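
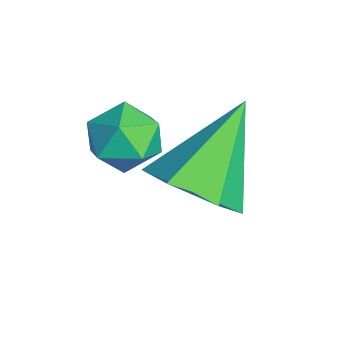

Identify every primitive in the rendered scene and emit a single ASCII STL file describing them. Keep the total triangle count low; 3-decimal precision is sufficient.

solid 
facet normal 0.514 -0.572 -0.639
outer loop
vertex -2.514 0.752 -2.648
vertex -2.889 1.297 -3.437
vertex -2.009 1.584 -2.986
endloop
endfacet
facet normal 0.457 0.083 0.886
outer loop
vertex -2.514 0.752 -2.648
vertex -2.009 1.584 -2.986
vertex -4.011 2.543 -2.043
endloop
endfacet
facet normal 0.514 -0.571 -0.640
outer loop
vertex -2.009 1.584 -2.986
vertex -2.889 1.297 -3.437
vertex -2.385 2.129 -3.775
endloop
endfacet
facet normal 0.524 0.797 0.301
outer loop
vertex -2.009 1.584 -2.986
vertex -2.385 2.129 -3.775
vertex -4.011 2.543 -2.043
endloop
endfacet
facet normal 0.514 -0.571 -0.640
outer loop
vertex -2.385 2.129 -3.775
vertex -2.889 1.297 -3.437
vertex -3.265 1.842 -4.226
endloop
endfacet
facet normal -0.128 0.931 -0.343
outer loop
vertex -2.385 2.129 -3.775
vertex -3.265 1.842 -4.226
vertex -4.011 2.543 -2.043
endloop
endfacet
facet normal 0.514 -0.572 -0.640
outer loop
vertex -3.265 1.842 -4.226
vertex -2.889 1.297 -3.437
vertex -3.77 1.01 -3.888
endloop
endfacet
facet normal -0.846 0.350 -0.402
outer loop
vertex -3.265 1.842 -4.226
vertex -3.77 1.01 -3.888
vertex -4.011 2.543 -2.043
endloop
endfacet
facet normal 0.514 -0.572 -0.640
outer loop
vertex -3.77 1.01 -3.888
vertex -2.889 1.297 -3.437
vertex -3.394 0.465 -3.099
endloop
endfacet
facet normal -0.913 -0.364 0.183
outer loop
vertex -3.77 1.01 -3.888
vertex -3.394 0.465 -3.099
vertex -4.011 2.543 -2.043
endloop
endfacet
facet normal 0.514 -0.572 -0.639
outer loop
vertex -3.394 0.465 -3.099
vertex -2.889 1.297 -3.437
vertex -2.514 0.752 -2.648
endloop
endfacet
facet normal -0.261 -0.498 0.827
outer loop
vertex -3.394 0.465 -3.099
vertex -2.514 0.752 -2.648
vertex -4.011 2.543 -2.043
endloop
endfacet
facet normal -0.862 0.299 -0.410
outer loop
vertex -3.662 0.299 -2.627
vertex -4.065 -0.034 -2.023
vertex -3.825 0.727 -1.972
endloop
endfacet
facet normal -0.333 0.749 -0.572
outer loop
vertex -3.662 0.299 -2.627
vertex -3.825 0.727 -1.972
vertex -3.106 0.782 -2.318
endloop
endfacet
facet normal 0.176 0.379 -0.909
outer loop
vertex -3.662 0.299 -2.627
vertex -3.106 0.782 -2.318
vertex -2.902 0.056 -2.581
endloop
endfacet
facet normal -0.038 -0.300 -0.953
outer loop
vertex -3.662 0.299 -2.627
vertex -2.902 0.056 -2.581
vertex -3.494 -0.448 -2.399
endloop
endfacet
facet normal -0.679 -0.350 -0.646
outer loop
vertex -3.662 0.299 -2.627
vertex -3.494 -0.448 -2.399
vertex -4.065 -0.034 -2.023
endloop
endfacet
facet normal -0.058 0.998 0.038
outer loop
vertex -3.106 0.782 -2.318
vertex -3.825 0.727 -1.972
vertex -3.166 0.748 -1.521
endloop
endfacet
facet normal -0.915 0.268 0.302
outer loop
vertex -3.825 0.727 -1.972
vertex -4.065 -0.034 -2.023
vertex -3.758 0.244 -1.339
endloop
endfacet
facet normal -0.619 -0.781 -0.080
outer loop
vertex -4.065 -0.034 -2.023
vertex -3.494 -0.448 -2.399
vertex -3.554 -0.482 -1.602
endloop
endfacet
facet normal 0.418 -0.700 -0.579
outer loop
vertex -3.494 -0.448 -2.399
vertex -2.902 0.056 -2.581
vertex -2.835 -0.427 -1.948
endloop
endfacet
facet normal 0.766 0.398 -0.505
outer loop
vertex -2.902 0.056 -2.581
vertex -3.106 0.782 -2.318
vertex -2.595 0.334 -1.897
endloop
endfacet
facet normal 0.038 0.300 0.953
outer loop
vertex -2.998 0.001 -1.293
vertex -3.166 0.748 -1.521
vertex -3.758 0.244 -1.339
endloop
endfacet
facet normal -0.176 -0.379 0.909
outer loop
vertex -2.998 0.001 -1.293
vertex -3.758 0.244 -1.339
vertex -3.554 -0.482 -1.602
endloop
endfacet
facet normal 0.333 -0.749 0.572
outer loop
vertex -2.998 0.001 -1.293
vertex -3.554 -0.482 -1.602
vertex -2.835 -0.427 -1.948
endloop
endfacet
facet normal 0.862 -0.299 0.410
outer loop
vertex -2.998 0.001 -1.293
vertex -2.835 -0.427 -1.948
vertex -2.595 0.334 -1.897
endloop
endfacet
facet normal 0.679 0.350 0.646
outer loop
vertex -2.998 0.001 -1.293
vertex -2.595 0.334 -1.897
vertex -3.166 0.748 -1.521
endloop
endfacet
facet normal -0.418 0.700 0.579
outer loop
vertex -3.758 0.244 -1.339
vertex -3.166 0.748 -1.521
vertex -3.825 0.727 -1.972
endloop
endfacet
facet normal -0.766 -0.398 0.505
outer loop
vertex -3.554 -0.482 -1.602
vertex -3.758 0.244 -1.339
vertex -4.065 -0.034 -2.023
endloop
endfacet
facet normal 0.058 -0.998 -0.038
outer loop
vertex -2.835 -0.427 -1.948
vertex -3.554 -0.482 -1.602
vertex -3.494 -0.448 -2.399
endloop
endfacet
facet normal 0.915 -0.268 -0.302
outer loop
vertex -2.595 0.334 -1.897
vertex -2.835 -0.427 -1.948
vertex -2.902 0.056 -2.581
endloop
endfacet
facet normal 0.619 0.781 0.080
outer loop
vertex -3.166 0.748 -1.521
vertex -2.595 0.334 -1.897
vertex -3.106 0.782 -2.318
endloop
endfacet

endsolid


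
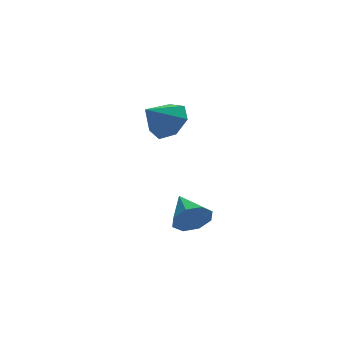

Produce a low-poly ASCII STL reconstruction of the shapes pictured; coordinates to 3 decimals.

solid 
facet normal 0.100 -0.922 -0.375
outer loop
vertex -0.826 -2.704 -4.304
vertex -1.213 -3.062 -3.526
vertex -1.541 -2.761 -4.354
endloop
endfacet
facet normal -0.014 0.751 -0.660
outer loop
vertex -0.826 -2.704 -4.304
vertex -1.541 -2.761 -4.354
vertex -1.387 -1.458 -2.874
endloop
endfacet
facet normal 0.099 -0.922 -0.374
outer loop
vertex -1.541 -2.761 -4.354
vertex -1.213 -3.062 -3.526
vertex -2.065 -2.994 -3.919
endloop
endfacet
facet normal -0.651 0.602 -0.462
outer loop
vertex -1.541 -2.761 -4.354
vertex -2.065 -2.994 -3.919
vertex -1.387 -1.458 -2.874
endloop
endfacet
facet normal 0.099 -0.922 -0.374
outer loop
vertex -2.065 -2.994 -3.919
vertex -1.213 -3.062 -3.526
vertex -2.089 -3.267 -3.253
endloop
endfacet
facet normal -0.934 0.340 0.106
outer loop
vertex -2.065 -2.994 -3.919
vertex -2.089 -3.267 -3.253
vertex -1.387 -1.458 -2.874
endloop
endfacet
facet normal 0.099 -0.922 -0.375
outer loop
vertex -2.089 -3.267 -3.253
vertex -1.213 -3.062 -3.526
vertex -1.601 -3.42 -2.748
endloop
endfacet
facet normal -0.695 0.121 0.709
outer loop
vertex -2.089 -3.267 -3.253
vertex -1.601 -3.42 -2.748
vertex -1.387 -1.458 -2.874
endloop
endfacet
facet normal 0.100 -0.922 -0.375
outer loop
vertex -1.601 -3.42 -2.748
vertex -1.213 -3.062 -3.526
vertex -0.885 -3.363 -2.698
endloop
endfacet
facet normal -0.075 0.072 0.995
outer loop
vertex -1.601 -3.42 -2.748
vertex -0.885 -3.363 -2.698
vertex -1.387 -1.458 -2.874
endloop
endfacet
facet normal 0.099 -0.922 -0.374
outer loop
vertex -0.885 -3.363 -2.698
vertex -1.213 -3.062 -3.526
vertex -0.362 -3.13 -3.133
endloop
endfacet
facet normal 0.563 0.222 0.796
outer loop
vertex -0.885 -3.363 -2.698
vertex -0.362 -3.13 -3.133
vertex -1.387 -1.458 -2.874
endloop
endfacet
facet normal 0.099 -0.922 -0.375
outer loop
vertex -0.362 -3.13 -3.133
vertex -1.213 -3.062 -3.526
vertex -0.337 -2.857 -3.798
endloop
endfacet
facet normal 0.845 0.483 0.230
outer loop
vertex -0.362 -3.13 -3.133
vertex -0.337 -2.857 -3.798
vertex -1.387 -1.458 -2.874
endloop
endfacet
facet normal 0.099 -0.922 -0.375
outer loop
vertex -0.337 -2.857 -3.798
vertex -1.213 -3.062 -3.526
vertex -0.826 -2.704 -4.304
endloop
endfacet
facet normal 0.606 0.702 -0.374
outer loop
vertex -0.337 -2.857 -3.798
vertex -0.826 -2.704 -4.304
vertex -1.387 -1.458 -2.874
endloop
endfacet
facet normal 0.721 0.286 -0.631
outer loop
vertex -1.286 -2.482 2.105
vertex -1.908 -1.702 1.747
vertex -1.215 -1.68 2.549
endloop
endfacet
facet normal 0.202 -0.488 0.849
outer loop
vertex -1.286 -2.482 2.105
vertex -1.215 -1.68 2.549
vertex -3.012 -2.138 2.713
endloop
endfacet
facet normal 0.721 0.285 -0.631
outer loop
vertex -1.215 -1.68 2.549
vertex -1.908 -1.702 1.747
vertex -1.666 -0.894 2.389
endloop
endfacet
facet normal 0.034 0.218 0.975
outer loop
vertex -1.215 -1.68 2.549
vertex -1.666 -0.894 2.389
vertex -3.012 -2.138 2.713
endloop
endfacet
facet normal 0.721 0.285 -0.631
outer loop
vertex -1.666 -0.894 2.389
vertex -1.908 -1.702 1.747
vertex -2.299 -0.716 1.746
endloop
endfacet
facet normal -0.447 0.645 0.619
outer loop
vertex -1.666 -0.894 2.389
vertex -2.299 -0.716 1.746
vertex -3.012 -2.138 2.713
endloop
endfacet
facet normal 0.721 0.285 -0.632
outer loop
vertex -2.299 -0.716 1.746
vertex -1.908 -1.702 1.747
vertex -2.638 -1.281 1.104
endloop
endfacet
facet normal -0.880 0.473 0.048
outer loop
vertex -2.299 -0.716 1.746
vertex -2.638 -1.281 1.104
vertex -3.012 -2.138 2.713
endloop
endfacet
facet normal 0.721 0.286 -0.631
outer loop
vertex -2.638 -1.281 1.104
vertex -1.908 -1.702 1.747
vertex -2.427 -2.162 0.946
endloop
endfacet
facet normal -0.936 -0.169 -0.308
outer loop
vertex -2.638 -1.281 1.104
vertex -2.427 -2.162 0.946
vertex -3.012 -2.138 2.713
endloop
endfacet
facet normal 0.721 0.285 -0.631
outer loop
vertex -2.427 -2.162 0.946
vertex -1.908 -1.702 1.747
vertex -1.826 -2.697 1.391
endloop
endfacet
facet normal -0.576 -0.797 -0.180
outer loop
vertex -2.427 -2.162 0.946
vertex -1.826 -2.697 1.391
vertex -3.012 -2.138 2.713
endloop
endfacet
facet normal 0.721 0.285 -0.631
outer loop
vertex -1.826 -2.697 1.391
vertex -1.908 -1.702 1.747
vertex -1.286 -2.482 2.105
endloop
endfacet
facet normal -0.069 -0.940 0.335
outer loop
vertex -1.826 -2.697 1.391
vertex -1.286 -2.482 2.105
vertex -3.012 -2.138 2.713
endloop
endfacet

endsolid


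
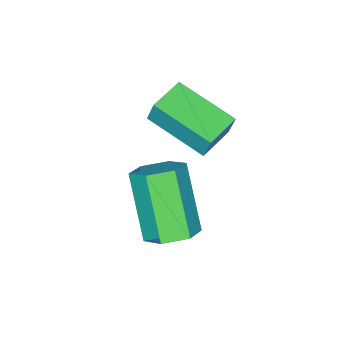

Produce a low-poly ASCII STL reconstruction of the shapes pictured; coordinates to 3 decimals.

solid 
facet normal 0.301 0.508 -0.807
outer loop
vertex 3.212 3.1 1.588
vertex 2.634 3.541 1.65
vertex 3.258 3.709 1.989
endloop
endfacet
facet normal 0.951 -0.217 0.220
outer loop
vertex 3.212 3.1 1.588
vertex 3.258 3.709 1.989
vertex 2.605 2.078 3.209
endloop
endfacet
facet normal 0.951 -0.217 0.220
outer loop
vertex 2.605 2.078 3.209
vertex 3.258 3.709 1.989
vertex 2.651 2.687 3.61
endloop
endfacet
facet normal -0.302 -0.508 0.806
outer loop
vertex 2.605 2.078 3.209
vertex 2.651 2.687 3.61
vertex 2.026 2.519 3.27
endloop
endfacet
facet normal 0.302 0.508 -0.807
outer loop
vertex 3.258 3.709 1.989
vertex 2.634 3.541 1.65
vertex 2.679 4.15 2.05
endloop
endfacet
facet normal 0.529 0.614 0.585
outer loop
vertex 3.258 3.709 1.989
vertex 2.679 4.15 2.05
vertex 2.651 2.687 3.61
endloop
endfacet
facet normal 0.529 0.614 0.586
outer loop
vertex 2.651 2.687 3.61
vertex 2.679 4.15 2.05
vertex 2.072 3.127 3.671
endloop
endfacet
facet normal -0.302 -0.509 0.806
outer loop
vertex 2.651 2.687 3.61
vertex 2.072 3.127 3.671
vertex 2.026 2.519 3.27
endloop
endfacet
facet normal 0.302 0.508 -0.807
outer loop
vertex 2.679 4.15 2.05
vertex 2.634 3.541 1.65
vertex 2.055 3.982 1.711
endloop
endfacet
facet normal -0.422 0.830 0.366
outer loop
vertex 2.679 4.15 2.05
vertex 2.055 3.982 1.711
vertex 2.072 3.127 3.671
endloop
endfacet
facet normal -0.421 0.830 0.366
outer loop
vertex 2.072 3.127 3.671
vertex 2.055 3.982 1.711
vertex 1.448 2.96 3.332
endloop
endfacet
facet normal -0.302 -0.509 0.806
outer loop
vertex 2.072 3.127 3.671
vertex 1.448 2.96 3.332
vertex 2.026 2.519 3.27
endloop
endfacet
facet normal 0.302 0.508 -0.806
outer loop
vertex 2.055 3.982 1.711
vertex 2.634 3.541 1.65
vertex 2.009 3.373 1.31
endloop
endfacet
facet normal -0.951 0.217 -0.220
outer loop
vertex 2.055 3.982 1.711
vertex 2.009 3.373 1.31
vertex 1.448 2.96 3.332
endloop
endfacet
facet normal -0.951 0.217 -0.220
outer loop
vertex 1.448 2.96 3.332
vertex 2.009 3.373 1.31
vertex 1.402 2.351 2.931
endloop
endfacet
facet normal -0.301 -0.508 0.807
outer loop
vertex 1.448 2.96 3.332
vertex 1.402 2.351 2.931
vertex 2.026 2.519 3.27
endloop
endfacet
facet normal 0.302 0.509 -0.806
outer loop
vertex 2.009 3.373 1.31
vertex 2.634 3.541 1.65
vertex 2.588 2.933 1.249
endloop
endfacet
facet normal -0.529 -0.615 -0.585
outer loop
vertex 2.009 3.373 1.31
vertex 2.588 2.933 1.249
vertex 1.402 2.351 2.931
endloop
endfacet
facet normal -0.529 -0.614 -0.586
outer loop
vertex 1.402 2.351 2.931
vertex 2.588 2.933 1.249
vertex 1.981 1.91 2.87
endloop
endfacet
facet normal -0.302 -0.508 0.807
outer loop
vertex 1.402 2.351 2.931
vertex 1.981 1.91 2.87
vertex 2.026 2.519 3.27
endloop
endfacet
facet normal 0.302 0.509 -0.806
outer loop
vertex 2.588 2.933 1.249
vertex 2.634 3.541 1.65
vertex 3.212 3.1 1.588
endloop
endfacet
facet normal 0.421 -0.830 -0.366
outer loop
vertex 2.588 2.933 1.249
vertex 3.212 3.1 1.588
vertex 1.981 1.91 2.87
endloop
endfacet
facet normal 0.422 -0.830 -0.365
outer loop
vertex 1.981 1.91 2.87
vertex 3.212 3.1 1.588
vertex 2.605 2.078 3.209
endloop
endfacet
facet normal -0.302 -0.508 0.807
outer loop
vertex 1.981 1.91 2.87
vertex 2.605 2.078 3.209
vertex 2.026 2.519 3.27
endloop
endfacet
facet normal -0.994 -0.087 0.070
outer loop
vertex -0.753 0.811 3.575
vertex -0.948 2.569 3.001
vertex -0.785 0.553 2.798
endloop
endfacet
facet normal 0.105 -0.945 0.309
outer loop
vertex 0.328 0.651 2.719
vertex -0.753 0.811 3.575
vertex -0.785 0.553 2.798
endloop
endfacet
facet normal -0.994 -0.087 0.070
outer loop
vertex -0.785 0.553 2.798
vertex -0.948 2.569 3.001
vertex -0.98 2.311 2.223
endloop
endfacet
facet normal -0.040 -0.315 -0.948
outer loop
vertex -0.98 2.311 2.223
vertex 0.328 0.651 2.719
vertex -0.785 0.553 2.798
endloop
endfacet
facet normal 0.040 0.314 0.949
outer loop
vertex -0.753 0.811 3.575
vertex 0.165 2.667 2.922
vertex -0.948 2.569 3.001
endloop
endfacet
facet normal 0.105 -0.945 0.309
outer loop
vertex 0.36 0.909 3.497
vertex -0.753 0.811 3.575
vertex 0.328 0.651 2.719
endloop
endfacet
facet normal 0.039 0.315 0.948
outer loop
vertex 0.36 0.909 3.497
vertex 0.165 2.667 2.922
vertex -0.753 0.811 3.575
endloop
endfacet
facet normal -0.105 0.945 -0.309
outer loop
vertex -0.948 2.569 3.001
vertex 0.165 2.667 2.922
vertex -0.98 2.311 2.223
endloop
endfacet
facet normal -0.039 -0.314 -0.949
outer loop
vertex 0.133 2.409 2.145
vertex 0.328 0.651 2.719
vertex -0.98 2.311 2.223
endloop
endfacet
facet normal -0.105 0.945 -0.309
outer loop
vertex -0.98 2.311 2.223
vertex 0.165 2.667 2.922
vertex 0.133 2.409 2.145
endloop
endfacet
facet normal 0.994 0.087 -0.070
outer loop
vertex 0.133 2.409 2.145
vertex 0.36 0.909 3.497
vertex 0.328 0.651 2.719
endloop
endfacet
facet normal 0.994 0.087 -0.070
outer loop
vertex 0.165 2.667 2.922
vertex 0.36 0.909 3.497
vertex 0.133 2.409 2.145
endloop
endfacet

endsolid


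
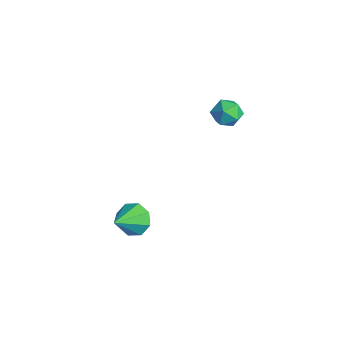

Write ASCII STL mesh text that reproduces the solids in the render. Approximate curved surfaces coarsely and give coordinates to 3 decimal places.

solid 
facet normal -0.888 0.126 0.443
outer loop
vertex -3.279 3.527 -0.577
vertex -3.526 2.8 -0.865
vertex -3.155 2.848 -0.135
endloop
endfacet
facet normal -0.372 0.458 0.808
outer loop
vertex -3.279 3.527 -0.577
vertex -3.155 2.848 -0.135
vertex -2.566 3.416 -0.186
endloop
endfacet
facet normal -0.059 0.927 0.370
outer loop
vertex -3.279 3.527 -0.577
vertex -2.566 3.416 -0.186
vertex -2.573 3.72 -0.948
endloop
endfacet
facet normal -0.381 0.886 -0.264
outer loop
vertex -3.279 3.527 -0.577
vertex -2.573 3.72 -0.948
vertex -3.167 3.34 -1.367
endloop
endfacet
facet normal -0.894 0.391 -0.219
outer loop
vertex -3.279 3.527 -0.577
vertex -3.167 3.34 -1.367
vertex -3.526 2.8 -0.865
endloop
endfacet
facet normal 0.115 -0.031 0.993
outer loop
vertex -2.566 3.416 -0.186
vertex -3.155 2.848 -0.135
vertex -2.373 2.62 -0.233
endloop
endfacet
facet normal -0.720 -0.565 0.403
outer loop
vertex -3.155 2.848 -0.135
vertex -3.526 2.8 -0.865
vertex -2.967 2.24 -0.652
endloop
endfacet
facet normal -0.730 -0.137 -0.670
outer loop
vertex -3.526 2.8 -0.865
vertex -3.167 3.34 -1.367
vertex -2.974 2.544 -1.414
endloop
endfacet
facet normal 0.100 0.662 -0.743
outer loop
vertex -3.167 3.34 -1.367
vertex -2.573 3.72 -0.948
vertex -2.385 3.112 -1.465
endloop
endfacet
facet normal 0.622 0.729 0.285
outer loop
vertex -2.573 3.72 -0.948
vertex -2.566 3.416 -0.186
vertex -2.014 3.16 -0.735
endloop
endfacet
facet normal 0.381 -0.886 0.264
outer loop
vertex -2.261 2.433 -1.023
vertex -2.373 2.62 -0.233
vertex -2.967 2.24 -0.652
endloop
endfacet
facet normal 0.059 -0.927 -0.370
outer loop
vertex -2.261 2.433 -1.023
vertex -2.967 2.24 -0.652
vertex -2.974 2.544 -1.414
endloop
endfacet
facet normal 0.372 -0.458 -0.808
outer loop
vertex -2.261 2.433 -1.023
vertex -2.974 2.544 -1.414
vertex -2.385 3.112 -1.465
endloop
endfacet
facet normal 0.888 -0.126 -0.443
outer loop
vertex -2.261 2.433 -1.023
vertex -2.385 3.112 -1.465
vertex -2.014 3.16 -0.735
endloop
endfacet
facet normal 0.894 -0.391 0.219
outer loop
vertex -2.261 2.433 -1.023
vertex -2.014 3.16 -0.735
vertex -2.373 2.62 -0.233
endloop
endfacet
facet normal -0.100 -0.662 0.743
outer loop
vertex -2.967 2.24 -0.652
vertex -2.373 2.62 -0.233
vertex -3.155 2.848 -0.135
endloop
endfacet
facet normal -0.622 -0.729 -0.285
outer loop
vertex -2.974 2.544 -1.414
vertex -2.967 2.24 -0.652
vertex -3.526 2.8 -0.865
endloop
endfacet
facet normal -0.115 0.031 -0.993
outer loop
vertex -2.385 3.112 -1.465
vertex -2.974 2.544 -1.414
vertex -3.167 3.34 -1.367
endloop
endfacet
facet normal 0.720 0.565 -0.403
outer loop
vertex -2.014 3.16 -0.735
vertex -2.385 3.112 -1.465
vertex -2.573 3.72 -0.948
endloop
endfacet
facet normal 0.730 0.137 0.670
outer loop
vertex -2.373 2.62 -0.233
vertex -2.014 3.16 -0.735
vertex -2.566 3.416 -0.186
endloop
endfacet
facet normal -0.444 0.705 -0.553
outer loop
vertex -0.178 -2.813 -5.103
vertex -0.479 -2.435 -4.379
vertex 0.243 -2.357 -4.859
endloop
endfacet
facet normal 0.766 -0.475 -0.433
outer loop
vertex -0.178 -2.813 -5.103
vertex 0.243 -2.357 -4.859
vertex 0.259 -3.605 -3.461
endloop
endfacet
facet normal -0.444 0.704 -0.554
outer loop
vertex 0.243 -2.357 -4.859
vertex -0.479 -2.435 -4.379
vertex 0.24 -1.947 -4.335
endloop
endfacet
facet normal 1.000 0.010 -0.002
outer loop
vertex 0.243 -2.357 -4.859
vertex 0.24 -1.947 -4.335
vertex 0.259 -3.605 -3.461
endloop
endfacet
facet normal -0.445 0.705 -0.552
outer loop
vertex 0.24 -1.947 -4.335
vertex -0.479 -2.435 -4.379
vertex -0.183 -1.823 -3.836
endloop
endfacet
facet normal 0.762 0.309 0.569
outer loop
vertex 0.24 -1.947 -4.335
vertex -0.183 -1.823 -3.836
vertex 0.259 -3.605 -3.461
endloop
endfacet
facet normal -0.444 0.705 -0.553
outer loop
vertex -0.183 -1.823 -3.836
vertex -0.479 -2.435 -4.379
vertex -0.78 -2.057 -3.655
endloop
endfacet
facet normal 0.191 0.247 0.950
outer loop
vertex -0.183 -1.823 -3.836
vertex -0.78 -2.057 -3.655
vertex 0.259 -3.605 -3.461
endloop
endfacet
facet normal -0.444 0.705 -0.553
outer loop
vertex -0.78 -2.057 -3.655
vertex -0.479 -2.435 -4.379
vertex -1.2 -2.513 -3.899
endloop
endfacet
facet normal -0.379 -0.140 0.915
outer loop
vertex -0.78 -2.057 -3.655
vertex -1.2 -2.513 -3.899
vertex 0.259 -3.605 -3.461
endloop
endfacet
facet normal -0.444 0.705 -0.553
outer loop
vertex -1.2 -2.513 -3.899
vertex -0.479 -2.435 -4.379
vertex -1.198 -2.923 -4.423
endloop
endfacet
facet normal -0.613 -0.624 0.486
outer loop
vertex -1.2 -2.513 -3.899
vertex -1.198 -2.923 -4.423
vertex 0.259 -3.605 -3.461
endloop
endfacet
facet normal -0.445 0.705 -0.553
outer loop
vertex -1.198 -2.923 -4.423
vertex -0.479 -2.435 -4.379
vertex -0.774 -3.047 -4.922
endloop
endfacet
facet normal -0.374 -0.923 -0.088
outer loop
vertex -1.198 -2.923 -4.423
vertex -0.774 -3.047 -4.922
vertex 0.259 -3.605 -3.461
endloop
endfacet
facet normal -0.445 0.705 -0.553
outer loop
vertex -0.774 -3.047 -4.922
vertex -0.479 -2.435 -4.379
vertex -0.178 -2.813 -5.103
endloop
endfacet
facet normal 0.196 -0.862 -0.468
outer loop
vertex -0.774 -3.047 -4.922
vertex -0.178 -2.813 -5.103
vertex 0.259 -3.605 -3.461
endloop
endfacet

endsolid


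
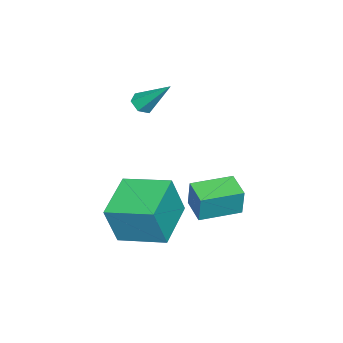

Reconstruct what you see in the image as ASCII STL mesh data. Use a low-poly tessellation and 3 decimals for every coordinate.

solid 
facet normal -0.968 -0.092 0.235
outer loop
vertex 1.217 -1.478 -2.886
vertex 1.122 0.539 -2.483
vertex 0.748 -1.14 -4.686
endloop
endfacet
facet normal 0.046 -0.980 -0.196
outer loop
vertex 2.858 -0.939 -5.197
vertex 1.217 -1.478 -2.886
vertex 0.748 -1.14 -4.686
endloop
endfacet
facet normal -0.968 -0.092 0.234
outer loop
vertex 0.748 -1.14 -4.686
vertex 1.122 0.539 -2.483
vertex 0.654 0.877 -4.282
endloop
endfacet
facet normal -0.248 0.179 -0.952
outer loop
vertex 0.654 0.877 -4.282
vertex 2.858 -0.939 -5.197
vertex 0.748 -1.14 -4.686
endloop
endfacet
facet normal 0.248 -0.179 0.952
outer loop
vertex 1.217 -1.478 -2.886
vertex 3.232 0.74 -2.994
vertex 1.122 0.539 -2.483
endloop
endfacet
facet normal 0.046 -0.980 -0.196
outer loop
vertex 3.326 -1.277 -3.398
vertex 1.217 -1.478 -2.886
vertex 2.858 -0.939 -5.197
endloop
endfacet
facet normal 0.248 -0.179 0.952
outer loop
vertex 3.326 -1.277 -3.398
vertex 3.232 0.74 -2.994
vertex 1.217 -1.478 -2.886
endloop
endfacet
facet normal -0.046 0.980 0.196
outer loop
vertex 1.122 0.539 -2.483
vertex 3.232 0.74 -2.994
vertex 0.654 0.877 -4.282
endloop
endfacet
facet normal -0.248 0.179 -0.952
outer loop
vertex 2.763 1.078 -4.794
vertex 2.858 -0.939 -5.197
vertex 0.654 0.877 -4.282
endloop
endfacet
facet normal -0.046 0.980 0.196
outer loop
vertex 0.654 0.877 -4.282
vertex 3.232 0.74 -2.994
vertex 2.763 1.078 -4.794
endloop
endfacet
facet normal 0.968 0.092 -0.234
outer loop
vertex 2.763 1.078 -4.794
vertex 3.326 -1.277 -3.398
vertex 2.858 -0.939 -5.197
endloop
endfacet
facet normal 0.968 0.092 -0.235
outer loop
vertex 3.232 0.74 -2.994
vertex 3.326 -1.277 -3.398
vertex 2.763 1.078 -4.794
endloop
endfacet
facet normal -0.060 -0.685 -0.726
outer loop
vertex -2.014 -2.337 -1.129
vertex -2.567 -2.409 -1.015
vertex -2.403 -2.019 -1.397
endloop
endfacet
facet normal 0.720 0.625 -0.303
outer loop
vertex -2.014 -2.337 -1.129
vertex -2.403 -2.019 -1.397
vertex -2.453 -1.111 0.355
endloop
endfacet
facet normal -0.060 -0.685 -0.726
outer loop
vertex -2.403 -2.019 -1.397
vertex -2.567 -2.409 -1.015
vertex -2.957 -2.091 -1.283
endloop
endfacet
facet normal -0.206 0.866 -0.455
outer loop
vertex -2.403 -2.019 -1.397
vertex -2.957 -2.091 -1.283
vertex -2.453 -1.111 0.355
endloop
endfacet
facet normal -0.061 -0.686 -0.725
outer loop
vertex -2.957 -2.091 -1.283
vertex -2.567 -2.409 -1.015
vertex -3.121 -2.48 -0.901
endloop
endfacet
facet normal -0.909 0.415 0.032
outer loop
vertex -2.957 -2.091 -1.283
vertex -3.121 -2.48 -0.901
vertex -2.453 -1.111 0.355
endloop
endfacet
facet normal -0.061 -0.687 -0.724
outer loop
vertex -3.121 -2.48 -0.901
vertex -2.567 -2.409 -1.015
vertex -2.731 -2.798 -0.632
endloop
endfacet
facet normal -0.689 -0.278 0.670
outer loop
vertex -3.121 -2.48 -0.901
vertex -2.731 -2.798 -0.632
vertex -2.453 -1.111 0.355
endloop
endfacet
facet normal -0.061 -0.687 -0.724
outer loop
vertex -2.731 -2.798 -0.632
vertex -2.567 -2.409 -1.015
vertex -2.177 -2.726 -0.747
endloop
endfacet
facet normal 0.238 -0.519 0.821
outer loop
vertex -2.731 -2.798 -0.632
vertex -2.177 -2.726 -0.747
vertex -2.453 -1.111 0.355
endloop
endfacet
facet normal -0.060 -0.686 -0.725
outer loop
vertex -2.177 -2.726 -0.747
vertex -2.567 -2.409 -1.015
vertex -2.014 -2.337 -1.129
endloop
endfacet
facet normal 0.940 -0.067 0.333
outer loop
vertex -2.177 -2.726 -0.747
vertex -2.014 -2.337 -1.129
vertex -2.453 -1.111 0.355
endloop
endfacet
facet normal -0.690 0.723 0.009
outer loop
vertex -0.186 2.514 -2.493
vertex 0.66 3.324 -2.701
vertex -0.355 2.369 -3.743
endloop
endfacet
facet normal -0.711 -0.681 0.175
outer loop
vertex 0.86 1.096 -3.759
vertex -0.186 2.514 -2.493
vertex -0.355 2.369 -3.743
endloop
endfacet
facet normal -0.690 0.724 0.009
outer loop
vertex -0.355 2.369 -3.743
vertex 0.66 3.324 -2.701
vertex 0.492 3.179 -3.951
endloop
endfacet
facet normal -0.133 -0.114 -0.985
outer loop
vertex 0.492 3.179 -3.951
vertex 0.86 1.096 -3.759
vertex -0.355 2.369 -3.743
endloop
endfacet
facet normal 0.133 0.114 0.985
outer loop
vertex -0.186 2.514 -2.493
vertex 1.875 2.051 -2.717
vertex 0.66 3.324 -2.701
endloop
endfacet
facet normal -0.711 -0.681 0.175
outer loop
vertex 1.028 1.241 -2.509
vertex -0.186 2.514 -2.493
vertex 0.86 1.096 -3.759
endloop
endfacet
facet normal 0.133 0.114 0.985
outer loop
vertex 1.028 1.241 -2.509
vertex 1.875 2.051 -2.717
vertex -0.186 2.514 -2.493
endloop
endfacet
facet normal 0.711 0.681 -0.175
outer loop
vertex 0.66 3.324 -2.701
vertex 1.875 2.051 -2.717
vertex 0.492 3.179 -3.951
endloop
endfacet
facet normal -0.133 -0.114 -0.985
outer loop
vertex 1.706 1.906 -3.967
vertex 0.86 1.096 -3.759
vertex 0.492 3.179 -3.951
endloop
endfacet
facet normal 0.711 0.681 -0.175
outer loop
vertex 0.492 3.179 -3.951
vertex 1.875 2.051 -2.717
vertex 1.706 1.906 -3.967
endloop
endfacet
facet normal 0.690 -0.723 -0.009
outer loop
vertex 1.706 1.906 -3.967
vertex 1.028 1.241 -2.509
vertex 0.86 1.096 -3.759
endloop
endfacet
facet normal 0.690 -0.724 -0.009
outer loop
vertex 1.875 2.051 -2.717
vertex 1.028 1.241 -2.509
vertex 1.706 1.906 -3.967
endloop
endfacet

endsolid


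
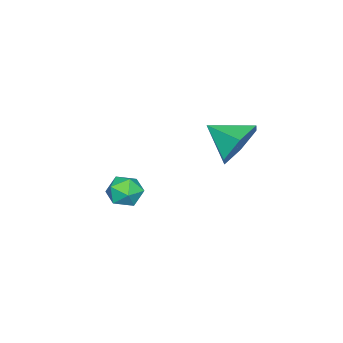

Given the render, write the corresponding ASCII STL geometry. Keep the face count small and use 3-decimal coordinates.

solid 
facet normal -0.977 -0.058 -0.205
outer loop
vertex 1.217 -2.657 -1.436
vertex 1.215 -3.342 -1.232
vertex 1.084 -2.826 -0.754
endloop
endfacet
facet normal -0.798 0.603 -0.006
outer loop
vertex 1.217 -2.657 -1.436
vertex 1.084 -2.826 -0.754
vertex 1.505 -2.27 -0.909
endloop
endfacet
facet normal -0.296 0.840 -0.455
outer loop
vertex 1.217 -2.657 -1.436
vertex 1.505 -2.27 -0.909
vertex 1.897 -2.442 -1.482
endloop
endfacet
facet normal -0.166 0.324 -0.931
outer loop
vertex 1.217 -2.657 -1.436
vertex 1.897 -2.442 -1.482
vertex 1.718 -3.105 -1.681
endloop
endfacet
facet normal -0.586 -0.230 -0.777
outer loop
vertex 1.217 -2.657 -1.436
vertex 1.718 -3.105 -1.681
vertex 1.215 -3.342 -1.232
endloop
endfacet
facet normal -0.511 0.567 0.646
outer loop
vertex 1.505 -2.27 -0.909
vertex 1.084 -2.826 -0.754
vertex 1.682 -2.715 -0.379
endloop
endfacet
facet normal -0.800 -0.504 0.325
outer loop
vertex 1.084 -2.826 -0.754
vertex 1.215 -3.342 -1.232
vertex 1.503 -3.378 -0.578
endloop
endfacet
facet normal -0.168 -0.782 -0.600
outer loop
vertex 1.215 -3.342 -1.232
vertex 1.718 -3.105 -1.681
vertex 1.895 -3.55 -1.151
endloop
endfacet
facet normal 0.512 0.117 -0.851
outer loop
vertex 1.718 -3.105 -1.681
vertex 1.897 -2.442 -1.482
vertex 2.316 -2.994 -1.306
endloop
endfacet
facet normal 0.300 0.951 -0.080
outer loop
vertex 1.897 -2.442 -1.482
vertex 1.505 -2.27 -0.909
vertex 2.185 -2.478 -0.828
endloop
endfacet
facet normal 0.166 -0.324 0.931
outer loop
vertex 2.183 -3.163 -0.624
vertex 1.682 -2.715 -0.379
vertex 1.503 -3.378 -0.578
endloop
endfacet
facet normal 0.296 -0.840 0.455
outer loop
vertex 2.183 -3.163 -0.624
vertex 1.503 -3.378 -0.578
vertex 1.895 -3.55 -1.151
endloop
endfacet
facet normal 0.798 -0.603 0.006
outer loop
vertex 2.183 -3.163 -0.624
vertex 1.895 -3.55 -1.151
vertex 2.316 -2.994 -1.306
endloop
endfacet
facet normal 0.977 0.058 0.205
outer loop
vertex 2.183 -3.163 -0.624
vertex 2.316 -2.994 -1.306
vertex 2.185 -2.478 -0.828
endloop
endfacet
facet normal 0.586 0.230 0.777
outer loop
vertex 2.183 -3.163 -0.624
vertex 2.185 -2.478 -0.828
vertex 1.682 -2.715 -0.379
endloop
endfacet
facet normal -0.512 -0.117 0.851
outer loop
vertex 1.503 -3.378 -0.578
vertex 1.682 -2.715 -0.379
vertex 1.084 -2.826 -0.754
endloop
endfacet
facet normal -0.300 -0.951 0.080
outer loop
vertex 1.895 -3.55 -1.151
vertex 1.503 -3.378 -0.578
vertex 1.215 -3.342 -1.232
endloop
endfacet
facet normal 0.511 -0.567 -0.646
outer loop
vertex 2.316 -2.994 -1.306
vertex 1.895 -3.55 -1.151
vertex 1.718 -3.105 -1.681
endloop
endfacet
facet normal 0.800 0.504 -0.325
outer loop
vertex 2.185 -2.478 -0.828
vertex 2.316 -2.994 -1.306
vertex 1.897 -2.442 -1.482
endloop
endfacet
facet normal 0.168 0.782 0.600
outer loop
vertex 1.682 -2.715 -0.379
vertex 2.185 -2.478 -0.828
vertex 1.505 -2.27 -0.909
endloop
endfacet
facet normal -0.020 0.907 -0.420
outer loop
vertex 2.518 1.812 3.38
vertex 1.877 1.489 2.712
vertex 1.556 1.872 3.555
endloop
endfacet
facet normal 0.169 -0.140 0.976
outer loop
vertex 2.518 1.812 3.38
vertex 1.556 1.872 3.555
vertex 1.903 0.291 3.268
endloop
endfacet
facet normal -0.020 0.907 -0.420
outer loop
vertex 1.556 1.872 3.555
vertex 1.877 1.489 2.712
vertex 0.915 1.549 2.888
endloop
endfacet
facet normal -0.626 -0.270 0.732
outer loop
vertex 1.556 1.872 3.555
vertex 0.915 1.549 2.888
vertex 1.903 0.291 3.268
endloop
endfacet
facet normal -0.020 0.907 -0.420
outer loop
vertex 0.915 1.549 2.888
vertex 1.877 1.489 2.712
vertex 1.236 1.166 2.045
endloop
endfacet
facet normal -0.784 -0.621 -0.017
outer loop
vertex 0.915 1.549 2.888
vertex 1.236 1.166 2.045
vertex 1.903 0.291 3.268
endloop
endfacet
facet normal -0.019 0.907 -0.421
outer loop
vertex 1.236 1.166 2.045
vertex 1.877 1.489 2.712
vertex 2.199 1.105 1.87
endloop
endfacet
facet normal -0.148 -0.841 -0.521
outer loop
vertex 1.236 1.166 2.045
vertex 2.199 1.105 1.87
vertex 1.903 0.291 3.268
endloop
endfacet
facet normal -0.019 0.907 -0.421
outer loop
vertex 2.199 1.105 1.87
vertex 1.877 1.489 2.712
vertex 2.84 1.428 2.537
endloop
endfacet
facet normal 0.646 -0.711 -0.277
outer loop
vertex 2.199 1.105 1.87
vertex 2.84 1.428 2.537
vertex 1.903 0.291 3.268
endloop
endfacet
facet normal -0.019 0.907 -0.420
outer loop
vertex 2.84 1.428 2.537
vertex 1.877 1.489 2.712
vertex 2.518 1.812 3.38
endloop
endfacet
facet normal 0.805 -0.360 0.472
outer loop
vertex 2.84 1.428 2.537
vertex 2.518 1.812 3.38
vertex 1.903 0.291 3.268
endloop
endfacet

endsolid


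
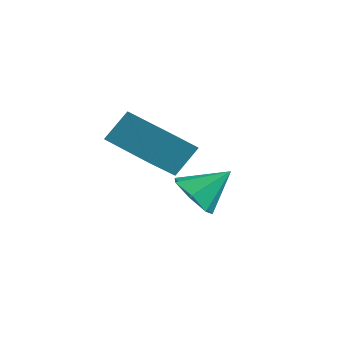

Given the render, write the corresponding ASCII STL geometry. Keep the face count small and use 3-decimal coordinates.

solid 
facet normal -0.984 -0.078 0.157
outer loop
vertex 1.331 -4.15 3.079
vertex 1.063 -2.894 2.026
vertex 1.239 -5.007 2.079
endloop
endfacet
facet normal 0.161 -0.757 0.634
outer loop
vertex 3.277 -4.846 1.754
vertex 1.331 -4.15 3.079
vertex 1.239 -5.007 2.079
endloop
endfacet
facet normal -0.984 -0.078 0.158
outer loop
vertex 1.239 -5.007 2.079
vertex 1.063 -2.894 2.026
vertex 0.971 -3.751 1.027
endloop
endfacet
facet normal -0.069 -0.649 -0.757
outer loop
vertex 0.971 -3.751 1.027
vertex 3.277 -4.846 1.754
vertex 1.239 -5.007 2.079
endloop
endfacet
facet normal 0.069 0.650 0.757
outer loop
vertex 1.331 -4.15 3.079
vertex 3.101 -2.733 1.701
vertex 1.063 -2.894 2.026
endloop
endfacet
facet normal 0.161 -0.756 0.634
outer loop
vertex 3.369 -3.989 2.753
vertex 1.331 -4.15 3.079
vertex 3.277 -4.846 1.754
endloop
endfacet
facet normal 0.070 0.649 0.757
outer loop
vertex 3.369 -3.989 2.753
vertex 3.101 -2.733 1.701
vertex 1.331 -4.15 3.079
endloop
endfacet
facet normal -0.161 0.756 -0.634
outer loop
vertex 1.063 -2.894 2.026
vertex 3.101 -2.733 1.701
vertex 0.971 -3.751 1.027
endloop
endfacet
facet normal -0.070 -0.650 -0.757
outer loop
vertex 3.009 -3.59 0.701
vertex 3.277 -4.846 1.754
vertex 0.971 -3.751 1.027
endloop
endfacet
facet normal -0.161 0.757 -0.634
outer loop
vertex 0.971 -3.751 1.027
vertex 3.101 -2.733 1.701
vertex 3.009 -3.59 0.701
endloop
endfacet
facet normal 0.984 0.078 -0.158
outer loop
vertex 3.009 -3.59 0.701
vertex 3.369 -3.989 2.753
vertex 3.277 -4.846 1.754
endloop
endfacet
facet normal 0.984 0.078 -0.158
outer loop
vertex 3.101 -2.733 1.701
vertex 3.369 -3.989 2.753
vertex 3.009 -3.59 0.701
endloop
endfacet
facet normal -0.345 -0.702 -0.623
outer loop
vertex 2.304 -1.753 -1.794
vertex 1.367 -1.526 -1.531
vertex 1.917 -1.14 -2.271
endloop
endfacet
facet normal 0.890 0.415 -0.189
outer loop
vertex 2.304 -1.753 -1.794
vertex 1.917 -1.14 -2.271
vertex 1.933 -0.374 -0.509
endloop
endfacet
facet normal -0.346 -0.702 -0.623
outer loop
vertex 1.917 -1.14 -2.271
vertex 1.367 -1.526 -1.531
vertex 1.116 -0.817 -2.19
endloop
endfacet
facet normal 0.312 0.870 -0.381
outer loop
vertex 1.917 -1.14 -2.271
vertex 1.116 -0.817 -2.19
vertex 1.933 -0.374 -0.509
endloop
endfacet
facet normal -0.345 -0.702 -0.623
outer loop
vertex 1.116 -0.817 -2.19
vertex 1.367 -1.526 -1.531
vertex 0.503 -1.028 -1.613
endloop
endfacet
facet normal -0.376 0.925 -0.061
outer loop
vertex 1.116 -0.817 -2.19
vertex 0.503 -1.028 -1.613
vertex 1.933 -0.374 -0.509
endloop
endfacet
facet normal -0.346 -0.702 -0.622
outer loop
vertex 0.503 -1.028 -1.613
vertex 1.367 -1.526 -1.531
vertex 0.541 -1.614 -0.973
endloop
endfacet
facet normal -0.655 0.537 0.531
outer loop
vertex 0.503 -1.028 -1.613
vertex 0.541 -1.614 -0.973
vertex 1.933 -0.374 -0.509
endloop
endfacet
facet normal -0.346 -0.702 -0.622
outer loop
vertex 0.541 -1.614 -0.973
vertex 1.367 -1.526 -1.531
vertex 1.201 -2.133 -0.754
endloop
endfacet
facet normal -0.316 -0.001 0.949
outer loop
vertex 0.541 -1.614 -0.973
vertex 1.201 -2.133 -0.754
vertex 1.933 -0.374 -0.509
endloop
endfacet
facet normal -0.345 -0.702 -0.622
outer loop
vertex 1.201 -2.133 -0.754
vertex 1.367 -1.526 -1.531
vertex 1.985 -2.195 -1.119
endloop
endfacet
facet normal 0.386 -0.283 0.878
outer loop
vertex 1.201 -2.133 -0.754
vertex 1.985 -2.195 -1.119
vertex 1.933 -0.374 -0.509
endloop
endfacet
facet normal -0.345 -0.702 -0.623
outer loop
vertex 1.985 -2.195 -1.119
vertex 1.367 -1.526 -1.531
vertex 2.304 -1.753 -1.794
endloop
endfacet
facet normal 0.923 -0.098 0.372
outer loop
vertex 1.985 -2.195 -1.119
vertex 2.304 -1.753 -1.794
vertex 1.933 -0.374 -0.509
endloop
endfacet

endsolid


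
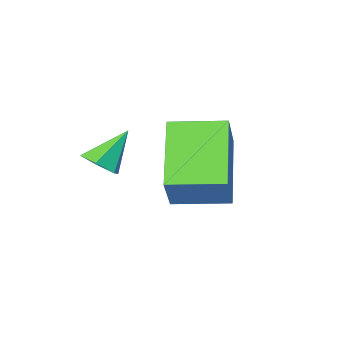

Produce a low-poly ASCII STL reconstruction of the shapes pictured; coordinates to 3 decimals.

solid 
facet normal -0.805 0.589 0.064
outer loop
vertex -1.374 2.114 0.481
vertex -0.531 3.404 -0.794
vertex -1.916 1.482 -0.517
endloop
endfacet
facet normal -0.422 -0.645 0.637
outer loop
vertex -0.789 0.656 -0.606
vertex -1.374 2.114 0.481
vertex -1.916 1.482 -0.517
endloop
endfacet
facet normal -0.805 0.589 0.063
outer loop
vertex -1.916 1.482 -0.517
vertex -0.531 3.404 -0.794
vertex -1.073 2.771 -1.792
endloop
endfacet
facet normal -0.417 -0.486 -0.768
outer loop
vertex -1.073 2.771 -1.792
vertex -0.789 0.656 -0.606
vertex -1.916 1.482 -0.517
endloop
endfacet
facet normal 0.417 0.486 0.768
outer loop
vertex -1.374 2.114 0.481
vertex 0.596 2.578 -0.883
vertex -0.531 3.404 -0.794
endloop
endfacet
facet normal -0.422 -0.645 0.638
outer loop
vertex -0.247 1.289 0.392
vertex -1.374 2.114 0.481
vertex -0.789 0.656 -0.606
endloop
endfacet
facet normal 0.417 0.487 0.768
outer loop
vertex -0.247 1.289 0.392
vertex 0.596 2.578 -0.883
vertex -1.374 2.114 0.481
endloop
endfacet
facet normal 0.422 0.644 -0.638
outer loop
vertex -0.531 3.404 -0.794
vertex 0.596 2.578 -0.883
vertex -1.073 2.771 -1.792
endloop
endfacet
facet normal -0.417 -0.487 -0.768
outer loop
vertex 0.054 1.946 -1.881
vertex -0.789 0.656 -0.606
vertex -1.073 2.771 -1.792
endloop
endfacet
facet normal 0.422 0.645 -0.637
outer loop
vertex -1.073 2.771 -1.792
vertex 0.596 2.578 -0.883
vertex 0.054 1.946 -1.881
endloop
endfacet
facet normal 0.805 -0.589 -0.064
outer loop
vertex 0.054 1.946 -1.881
vertex -0.247 1.289 0.392
vertex -0.789 0.656 -0.606
endloop
endfacet
facet normal 0.805 -0.590 -0.064
outer loop
vertex 0.596 2.578 -0.883
vertex -0.247 1.289 0.392
vertex 0.054 1.946 -1.881
endloop
endfacet
facet normal 0.630 -0.012 -0.777
outer loop
vertex 1.812 1.01 -0.303
vertex 1.419 1.162 -0.624
vertex 1.721 1.526 -0.385
endloop
endfacet
facet normal 0.475 0.219 0.852
outer loop
vertex 1.812 1.01 -0.303
vertex 1.721 1.526 -0.385
vertex 0.681 1.178 0.284
endloop
endfacet
facet normal 0.630 -0.012 -0.777
outer loop
vertex 1.721 1.526 -0.385
vertex 1.419 1.162 -0.624
vertex 1.328 1.678 -0.706
endloop
endfacet
facet normal -0.015 0.896 0.443
outer loop
vertex 1.721 1.526 -0.385
vertex 1.328 1.678 -0.706
vertex 0.681 1.178 0.284
endloop
endfacet
facet normal 0.631 -0.012 -0.776
outer loop
vertex 1.328 1.678 -0.706
vertex 1.419 1.162 -0.624
vertex 1.026 1.314 -0.946
endloop
endfacet
facet normal -0.721 0.682 -0.127
outer loop
vertex 1.328 1.678 -0.706
vertex 1.026 1.314 -0.946
vertex 0.681 1.178 0.284
endloop
endfacet
facet normal 0.631 -0.014 -0.776
outer loop
vertex 1.026 1.314 -0.946
vertex 1.419 1.162 -0.624
vertex 1.117 0.799 -0.863
endloop
endfacet
facet normal -0.935 -0.211 -0.286
outer loop
vertex 1.026 1.314 -0.946
vertex 1.117 0.799 -0.863
vertex 0.681 1.178 0.284
endloop
endfacet
facet normal 0.630 -0.013 -0.776
outer loop
vertex 1.117 0.799 -0.863
vertex 1.419 1.162 -0.624
vertex 1.509 0.647 -0.542
endloop
endfacet
facet normal -0.445 -0.887 0.124
outer loop
vertex 1.117 0.799 -0.863
vertex 1.509 0.647 -0.542
vertex 0.681 1.178 0.284
endloop
endfacet
facet normal 0.629 -0.014 -0.777
outer loop
vertex 1.509 0.647 -0.542
vertex 1.419 1.162 -0.624
vertex 1.812 1.01 -0.303
endloop
endfacet
facet normal 0.260 -0.673 0.693
outer loop
vertex 1.509 0.647 -0.542
vertex 1.812 1.01 -0.303
vertex 0.681 1.178 0.284
endloop
endfacet

endsolid


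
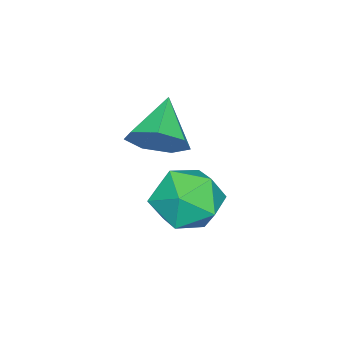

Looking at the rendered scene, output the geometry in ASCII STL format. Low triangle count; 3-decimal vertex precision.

solid 
facet normal 0.247 0.108 0.963
outer loop
vertex 0.944 1.815 -0.913
vertex 1.117 0.823 -0.846
vertex 1.864 1.449 -1.108
endloop
endfacet
facet normal 0.403 0.698 0.592
outer loop
vertex 0.944 1.815 -0.913
vertex 1.864 1.449 -1.108
vertex 1.474 2.172 -1.694
endloop
endfacet
facet normal -0.199 0.935 0.292
outer loop
vertex 0.944 1.815 -0.913
vertex 1.474 2.172 -1.694
vertex 0.486 1.993 -1.794
endloop
endfacet
facet normal -0.727 0.493 0.478
outer loop
vertex 0.944 1.815 -0.913
vertex 0.486 1.993 -1.794
vertex 0.265 1.159 -1.27
endloop
endfacet
facet normal -0.451 -0.018 0.892
outer loop
vertex 0.944 1.815 -0.913
vertex 0.265 1.159 -1.27
vertex 1.117 0.823 -0.846
endloop
endfacet
facet normal 0.853 0.517 0.070
outer loop
vertex 1.474 2.172 -1.694
vertex 1.864 1.449 -1.108
vertex 1.975 1.401 -2.11
endloop
endfacet
facet normal 0.601 -0.437 0.669
outer loop
vertex 1.864 1.449 -1.108
vertex 1.117 0.823 -0.846
vertex 1.754 0.567 -1.586
endloop
endfacet
facet normal -0.529 -0.643 0.554
outer loop
vertex 1.117 0.823 -0.846
vertex 0.265 1.159 -1.27
vertex 0.766 0.388 -1.686
endloop
endfacet
facet normal -0.976 0.185 -0.117
outer loop
vertex 0.265 1.159 -1.27
vertex 0.486 1.993 -1.794
vertex 0.376 1.111 -2.272
endloop
endfacet
facet normal -0.121 0.901 -0.416
outer loop
vertex 0.486 1.993 -1.794
vertex 1.474 2.172 -1.694
vertex 1.123 1.737 -2.534
endloop
endfacet
facet normal 0.727 -0.493 -0.478
outer loop
vertex 1.296 0.745 -2.467
vertex 1.975 1.401 -2.11
vertex 1.754 0.567 -1.586
endloop
endfacet
facet normal 0.199 -0.935 -0.292
outer loop
vertex 1.296 0.745 -2.467
vertex 1.754 0.567 -1.586
vertex 0.766 0.388 -1.686
endloop
endfacet
facet normal -0.403 -0.698 -0.592
outer loop
vertex 1.296 0.745 -2.467
vertex 0.766 0.388 -1.686
vertex 0.376 1.111 -2.272
endloop
endfacet
facet normal -0.247 -0.108 -0.963
outer loop
vertex 1.296 0.745 -2.467
vertex 0.376 1.111 -2.272
vertex 1.123 1.737 -2.534
endloop
endfacet
facet normal 0.451 0.018 -0.892
outer loop
vertex 1.296 0.745 -2.467
vertex 1.123 1.737 -2.534
vertex 1.975 1.401 -2.11
endloop
endfacet
facet normal 0.976 -0.185 0.117
outer loop
vertex 1.754 0.567 -1.586
vertex 1.975 1.401 -2.11
vertex 1.864 1.449 -1.108
endloop
endfacet
facet normal 0.121 -0.901 0.416
outer loop
vertex 0.766 0.388 -1.686
vertex 1.754 0.567 -1.586
vertex 1.117 0.823 -0.846
endloop
endfacet
facet normal -0.853 -0.517 -0.070
outer loop
vertex 0.376 1.111 -2.272
vertex 0.766 0.388 -1.686
vertex 0.265 1.159 -1.27
endloop
endfacet
facet normal -0.601 0.437 -0.669
outer loop
vertex 1.123 1.737 -2.534
vertex 0.376 1.111 -2.272
vertex 0.486 1.993 -1.794
endloop
endfacet
facet normal 0.529 0.643 -0.554
outer loop
vertex 1.975 1.401 -2.11
vertex 1.123 1.737 -2.534
vertex 1.474 2.172 -1.694
endloop
endfacet
facet normal 0.801 0.202 -0.563
outer loop
vertex -0.361 -1.007 -1.009
vertex -0.849 -0.529 -1.532
vertex -0.417 -0.285 -0.829
endloop
endfacet
facet normal 0.159 -0.227 0.961
outer loop
vertex -0.361 -1.007 -1.009
vertex -0.417 -0.285 -0.829
vertex -2.051 -0.831 -0.688
endloop
endfacet
facet normal 0.802 0.201 -0.563
outer loop
vertex -0.417 -0.285 -0.829
vertex -0.849 -0.529 -1.532
vertex -0.798 0.254 -1.179
endloop
endfacet
facet normal -0.091 0.496 0.863
outer loop
vertex -0.417 -0.285 -0.829
vertex -0.798 0.254 -1.179
vertex -2.051 -0.831 -0.688
endloop
endfacet
facet normal 0.802 0.202 -0.563
outer loop
vertex -0.798 0.254 -1.179
vertex -0.849 -0.529 -1.532
vertex -1.217 0.203 -1.794
endloop
endfacet
facet normal -0.550 0.775 0.310
outer loop
vertex -0.798 0.254 -1.179
vertex -1.217 0.203 -1.794
vertex -2.051 -0.831 -0.688
endloop
endfacet
facet normal 0.802 0.202 -0.562
outer loop
vertex -1.217 0.203 -1.794
vertex -0.849 -0.529 -1.532
vertex -1.358 -0.399 -2.212
endloop
endfacet
facet normal -0.872 0.400 -0.283
outer loop
vertex -1.217 0.203 -1.794
vertex -1.358 -0.399 -2.212
vertex -2.051 -0.831 -0.688
endloop
endfacet
facet normal 0.802 0.202 -0.562
outer loop
vertex -1.358 -0.399 -2.212
vertex -0.849 -0.529 -1.532
vertex -1.116 -1.099 -2.118
endloop
endfacet
facet normal -0.814 -0.344 -0.468
outer loop
vertex -1.358 -0.399 -2.212
vertex -1.116 -1.099 -2.118
vertex -2.051 -0.831 -0.688
endloop
endfacet
facet normal 0.802 0.202 -0.562
outer loop
vertex -1.116 -1.099 -2.118
vertex -0.849 -0.529 -1.532
vertex -0.673 -1.369 -1.582
endloop
endfacet
facet normal -0.421 -0.901 -0.106
outer loop
vertex -1.116 -1.099 -2.118
vertex -0.673 -1.369 -1.582
vertex -2.051 -0.831 -0.688
endloop
endfacet
facet normal 0.801 0.201 -0.563
outer loop
vertex -0.673 -1.369 -1.582
vertex -0.849 -0.529 -1.532
vertex -0.361 -1.007 -1.009
endloop
endfacet
facet normal 0.012 -0.848 0.529
outer loop
vertex -0.673 -1.369 -1.582
vertex -0.361 -1.007 -1.009
vertex -2.051 -0.831 -0.688
endloop
endfacet

endsolid


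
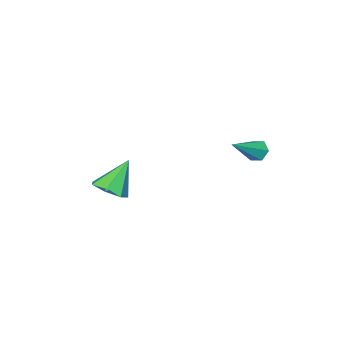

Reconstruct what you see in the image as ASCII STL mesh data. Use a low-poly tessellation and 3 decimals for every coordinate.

solid 
facet normal 0.539 -0.117 -0.834
outer loop
vertex -0.226 -2.28 -2.215
vertex -1.015 -2.75 -2.659
vertex -0.789 -1.755 -2.652
endloop
endfacet
facet normal 0.285 0.775 0.564
outer loop
vertex -0.226 -2.28 -2.215
vertex -0.789 -1.755 -2.652
vertex -2.125 -2.51 -0.941
endloop
endfacet
facet normal 0.539 -0.116 -0.834
outer loop
vertex -0.789 -1.755 -2.652
vertex -1.015 -2.75 -2.659
vertex -1.522 -1.979 -3.094
endloop
endfacet
facet normal -0.359 0.924 0.127
outer loop
vertex -0.789 -1.755 -2.652
vertex -1.522 -1.979 -3.094
vertex -2.125 -2.51 -0.941
endloop
endfacet
facet normal 0.539 -0.116 -0.834
outer loop
vertex -1.522 -1.979 -3.094
vertex -1.015 -2.75 -2.659
vertex -1.873 -2.783 -3.209
endloop
endfacet
facet normal -0.898 0.413 -0.150
outer loop
vertex -1.522 -1.979 -3.094
vertex -1.873 -2.783 -3.209
vertex -2.125 -2.51 -0.941
endloop
endfacet
facet normal 0.539 -0.116 -0.834
outer loop
vertex -1.873 -2.783 -3.209
vertex -1.015 -2.75 -2.659
vertex -1.578 -3.562 -2.91
endloop
endfacet
facet normal -0.926 -0.373 -0.058
outer loop
vertex -1.873 -2.783 -3.209
vertex -1.578 -3.562 -2.91
vertex -2.125 -2.51 -0.941
endloop
endfacet
facet normal 0.539 -0.116 -0.834
outer loop
vertex -1.578 -3.562 -2.91
vertex -1.015 -2.75 -2.659
vertex -0.859 -3.729 -2.422
endloop
endfacet
facet normal -0.422 -0.843 0.333
outer loop
vertex -1.578 -3.562 -2.91
vertex -0.859 -3.729 -2.422
vertex -2.125 -2.51 -0.941
endloop
endfacet
facet normal 0.539 -0.116 -0.834
outer loop
vertex -0.859 -3.729 -2.422
vertex -1.015 -2.75 -2.659
vertex -0.257 -3.159 -2.112
endloop
endfacet
facet normal 0.234 -0.643 0.729
outer loop
vertex -0.859 -3.729 -2.422
vertex -0.257 -3.159 -2.112
vertex -2.125 -2.51 -0.941
endloop
endfacet
facet normal 0.539 -0.117 -0.834
outer loop
vertex -0.257 -3.159 -2.112
vertex -1.015 -2.75 -2.659
vertex -0.226 -2.28 -2.215
endloop
endfacet
facet normal 0.549 0.078 0.832
outer loop
vertex -0.257 -3.159 -2.112
vertex -0.226 -2.28 -2.215
vertex -2.125 -2.51 -0.941
endloop
endfacet
facet normal -0.841 0.041 -0.540
outer loop
vertex -4.143 3.517 0.598
vertex -4.485 3.632 1.139
vertex -4.241 4.128 0.797
endloop
endfacet
facet normal 0.721 0.316 -0.616
outer loop
vertex -4.143 3.517 0.598
vertex -4.241 4.128 0.797
vertex -2.735 3.548 2.261
endloop
endfacet
facet normal -0.841 0.041 -0.540
outer loop
vertex -4.241 4.128 0.797
vertex -4.485 3.632 1.139
vertex -4.582 4.243 1.337
endloop
endfacet
facet normal 0.344 0.939 0.018
outer loop
vertex -4.241 4.128 0.797
vertex -4.582 4.243 1.337
vertex -2.735 3.548 2.261
endloop
endfacet
facet normal -0.841 0.041 -0.539
outer loop
vertex -4.582 4.243 1.337
vertex -4.485 3.632 1.139
vertex -4.826 3.747 1.68
endloop
endfacet
facet normal -0.157 0.613 0.775
outer loop
vertex -4.582 4.243 1.337
vertex -4.826 3.747 1.68
vertex -2.735 3.548 2.261
endloop
endfacet
facet normal -0.841 0.041 -0.539
outer loop
vertex -4.826 3.747 1.68
vertex -4.485 3.632 1.139
vertex -4.728 3.136 1.481
endloop
endfacet
facet normal -0.282 -0.338 0.898
outer loop
vertex -4.826 3.747 1.68
vertex -4.728 3.136 1.481
vertex -2.735 3.548 2.261
endloop
endfacet
facet normal -0.841 0.041 -0.539
outer loop
vertex -4.728 3.136 1.481
vertex -4.485 3.632 1.139
vertex -4.387 3.021 0.94
endloop
endfacet
facet normal 0.095 -0.960 0.264
outer loop
vertex -4.728 3.136 1.481
vertex -4.387 3.021 0.94
vertex -2.735 3.548 2.261
endloop
endfacet
facet normal -0.841 0.041 -0.540
outer loop
vertex -4.387 3.021 0.94
vertex -4.485 3.632 1.139
vertex -4.143 3.517 0.598
endloop
endfacet
facet normal 0.596 -0.633 -0.493
outer loop
vertex -4.387 3.021 0.94
vertex -4.143 3.517 0.598
vertex -2.735 3.548 2.261
endloop
endfacet

endsolid


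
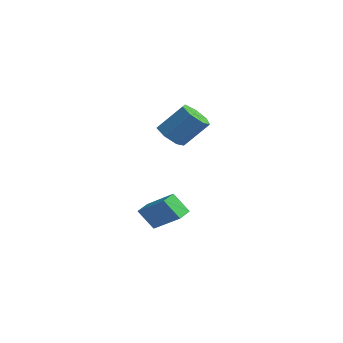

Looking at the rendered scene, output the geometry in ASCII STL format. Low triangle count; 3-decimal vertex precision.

solid 
facet normal -0.377 -0.550 -0.745
outer loop
vertex 3.901 2.013 1.874
vertex 3.086 2.227 2.128
vertex 3.61 2.643 1.556
endloop
endfacet
facet normal 0.845 0.128 -0.520
outer loop
vertex 3.901 2.013 1.874
vertex 3.61 2.643 1.556
vertex 4.589 3.019 3.239
endloop
endfacet
facet normal 0.845 0.127 -0.520
outer loop
vertex 4.589 3.019 3.239
vertex 3.61 2.643 1.556
vertex 4.299 3.649 2.921
endloop
endfacet
facet normal 0.376 0.550 0.746
outer loop
vertex 4.589 3.019 3.239
vertex 4.299 3.649 2.921
vertex 3.774 3.233 3.492
endloop
endfacet
facet normal -0.377 -0.550 -0.745
outer loop
vertex 3.61 2.643 1.556
vertex 3.086 2.227 2.128
vertex 2.924 2.96 1.669
endloop
endfacet
facet normal 0.228 0.725 -0.650
outer loop
vertex 3.61 2.643 1.556
vertex 2.924 2.96 1.669
vertex 4.299 3.649 2.921
endloop
endfacet
facet normal 0.229 0.725 -0.650
outer loop
vertex 4.299 3.649 2.921
vertex 2.924 2.96 1.669
vertex 3.613 3.966 3.033
endloop
endfacet
facet normal 0.376 0.550 0.746
outer loop
vertex 4.299 3.649 2.921
vertex 3.613 3.966 3.033
vertex 3.774 3.233 3.492
endloop
endfacet
facet normal -0.375 -0.550 -0.746
outer loop
vertex 2.924 2.96 1.669
vertex 3.086 2.227 2.128
vertex 2.36 2.725 2.126
endloop
endfacet
facet normal -0.559 0.777 -0.290
outer loop
vertex 2.924 2.96 1.669
vertex 2.36 2.725 2.126
vertex 3.613 3.966 3.033
endloop
endfacet
facet normal -0.559 0.777 -0.290
outer loop
vertex 3.613 3.966 3.033
vertex 2.36 2.725 2.126
vertex 3.049 3.731 3.491
endloop
endfacet
facet normal 0.377 0.550 0.746
outer loop
vertex 3.613 3.966 3.033
vertex 3.049 3.731 3.491
vertex 3.774 3.233 3.492
endloop
endfacet
facet normal -0.375 -0.550 -0.746
outer loop
vertex 2.36 2.725 2.126
vertex 3.086 2.227 2.128
vertex 2.342 2.115 2.585
endloop
endfacet
facet normal -0.926 0.244 0.288
outer loop
vertex 2.36 2.725 2.126
vertex 2.342 2.115 2.585
vertex 3.049 3.731 3.491
endloop
endfacet
facet normal -0.926 0.244 0.288
outer loop
vertex 3.049 3.731 3.491
vertex 2.342 2.115 2.585
vertex 3.031 3.121 3.95
endloop
endfacet
facet normal 0.377 0.550 0.746
outer loop
vertex 3.049 3.731 3.491
vertex 3.031 3.121 3.95
vertex 3.774 3.233 3.492
endloop
endfacet
facet normal -0.376 -0.549 -0.746
outer loop
vertex 2.342 2.115 2.585
vertex 3.086 2.227 2.128
vertex 2.884 1.589 2.699
endloop
endfacet
facet normal -0.596 -0.473 0.649
outer loop
vertex 2.342 2.115 2.585
vertex 2.884 1.589 2.699
vertex 3.031 3.121 3.95
endloop
endfacet
facet normal -0.596 -0.473 0.649
outer loop
vertex 3.031 3.121 3.95
vertex 2.884 1.589 2.699
vertex 3.573 2.595 4.064
endloop
endfacet
facet normal 0.377 0.550 0.746
outer loop
vertex 3.031 3.121 3.95
vertex 3.573 2.595 4.064
vertex 3.774 3.233 3.492
endloop
endfacet
facet normal -0.376 -0.549 -0.747
outer loop
vertex 2.884 1.589 2.699
vertex 3.086 2.227 2.128
vertex 3.578 1.544 2.383
endloop
endfacet
facet normal 0.183 -0.833 0.522
outer loop
vertex 2.884 1.589 2.699
vertex 3.578 1.544 2.383
vertex 3.573 2.595 4.064
endloop
endfacet
facet normal 0.184 -0.833 0.522
outer loop
vertex 3.573 2.595 4.064
vertex 3.578 1.544 2.383
vertex 4.266 2.55 3.748
endloop
endfacet
facet normal 0.376 0.550 0.746
outer loop
vertex 3.573 2.595 4.064
vertex 4.266 2.55 3.748
vertex 3.774 3.233 3.492
endloop
endfacet
facet normal -0.377 -0.550 -0.746
outer loop
vertex 3.578 1.544 2.383
vertex 3.086 2.227 2.128
vertex 3.901 2.013 1.874
endloop
endfacet
facet normal 0.824 -0.566 0.002
outer loop
vertex 3.578 1.544 2.383
vertex 3.901 2.013 1.874
vertex 4.266 2.55 3.748
endloop
endfacet
facet normal 0.824 -0.566 0.002
outer loop
vertex 4.266 2.55 3.748
vertex 3.901 2.013 1.874
vertex 4.589 3.019 3.239
endloop
endfacet
facet normal 0.376 0.550 0.746
outer loop
vertex 4.266 2.55 3.748
vertex 4.589 3.019 3.239
vertex 3.774 3.233 3.492
endloop
endfacet
facet normal -0.471 -0.375 0.798
outer loop
vertex 3.866 1.317 -1.674
vertex 3.557 2.079 -1.498
vertex 2.237 0.922 -2.82
endloop
endfacet
facet normal 0.367 -0.906 -0.209
outer loop
vertex 2.863 1.421 -3.882
vertex 3.866 1.317 -1.674
vertex 2.237 0.922 -2.82
endloop
endfacet
facet normal -0.470 -0.376 0.798
outer loop
vertex 2.237 0.922 -2.82
vertex 3.557 2.079 -1.498
vertex 1.929 1.683 -2.643
endloop
endfacet
facet normal -0.803 -0.194 -0.564
outer loop
vertex 1.929 1.683 -2.643
vertex 2.863 1.421 -3.882
vertex 2.237 0.922 -2.82
endloop
endfacet
facet normal 0.802 0.195 0.564
outer loop
vertex 3.866 1.317 -1.674
vertex 4.183 2.578 -2.56
vertex 3.557 2.079 -1.498
endloop
endfacet
facet normal 0.368 -0.906 -0.210
outer loop
vertex 4.491 1.817 -2.737
vertex 3.866 1.317 -1.674
vertex 2.863 1.421 -3.882
endloop
endfacet
facet normal 0.803 0.194 0.563
outer loop
vertex 4.491 1.817 -2.737
vertex 4.183 2.578 -2.56
vertex 3.866 1.317 -1.674
endloop
endfacet
facet normal -0.368 0.906 0.209
outer loop
vertex 3.557 2.079 -1.498
vertex 4.183 2.578 -2.56
vertex 1.929 1.683 -2.643
endloop
endfacet
facet normal -0.803 -0.195 -0.564
outer loop
vertex 2.554 2.183 -3.706
vertex 2.863 1.421 -3.882
vertex 1.929 1.683 -2.643
endloop
endfacet
facet normal -0.367 0.906 0.210
outer loop
vertex 1.929 1.683 -2.643
vertex 4.183 2.578 -2.56
vertex 2.554 2.183 -3.706
endloop
endfacet
facet normal 0.470 0.375 -0.799
outer loop
vertex 2.554 2.183 -3.706
vertex 4.491 1.817 -2.737
vertex 2.863 1.421 -3.882
endloop
endfacet
facet normal 0.470 0.376 -0.798
outer loop
vertex 4.183 2.578 -2.56
vertex 4.491 1.817 -2.737
vertex 2.554 2.183 -3.706
endloop
endfacet

endsolid


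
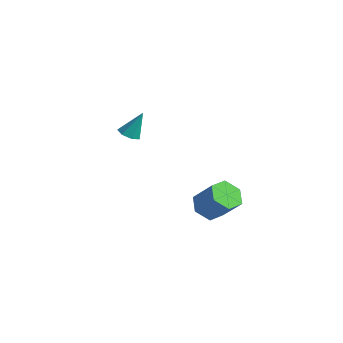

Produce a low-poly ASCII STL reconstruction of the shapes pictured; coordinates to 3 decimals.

solid 
facet normal -0.649 -0.099 -0.755
outer loop
vertex 1.916 -2.217 -3.972
vertex 1.376 -1.812 -3.561
vertex 1.875 -1.431 -4.04
endloop
endfacet
facet normal 0.759 -0.017 -0.650
outer loop
vertex 1.916 -2.217 -3.972
vertex 1.875 -1.431 -4.04
vertex 2.863 -2.073 -2.87
endloop
endfacet
facet normal 0.759 -0.019 -0.651
outer loop
vertex 2.863 -2.073 -2.87
vertex 1.875 -1.431 -4.04
vertex 2.823 -1.287 -2.939
endloop
endfacet
facet normal 0.649 0.099 0.754
outer loop
vertex 2.863 -2.073 -2.87
vertex 2.823 -1.287 -2.939
vertex 2.324 -1.668 -2.459
endloop
endfacet
facet normal -0.649 -0.098 -0.754
outer loop
vertex 1.875 -1.431 -4.04
vertex 1.376 -1.812 -3.561
vertex 1.336 -1.026 -3.629
endloop
endfacet
facet normal 0.335 0.853 -0.400
outer loop
vertex 1.875 -1.431 -4.04
vertex 1.336 -1.026 -3.629
vertex 2.823 -1.287 -2.939
endloop
endfacet
facet normal 0.335 0.853 -0.400
outer loop
vertex 2.823 -1.287 -2.939
vertex 1.336 -1.026 -3.629
vertex 2.283 -0.882 -2.528
endloop
endfacet
facet normal 0.649 0.100 0.754
outer loop
vertex 2.823 -1.287 -2.939
vertex 2.283 -0.882 -2.528
vertex 2.324 -1.668 -2.459
endloop
endfacet
facet normal -0.649 -0.098 -0.754
outer loop
vertex 1.336 -1.026 -3.629
vertex 1.376 -1.812 -3.561
vertex 0.837 -1.407 -3.15
endloop
endfacet
facet normal -0.424 0.870 0.251
outer loop
vertex 1.336 -1.026 -3.629
vertex 0.837 -1.407 -3.15
vertex 2.283 -0.882 -2.528
endloop
endfacet
facet normal -0.424 0.870 0.250
outer loop
vertex 2.283 -0.882 -2.528
vertex 0.837 -1.407 -3.15
vertex 1.784 -1.263 -2.048
endloop
endfacet
facet normal 0.649 0.100 0.754
outer loop
vertex 2.283 -0.882 -2.528
vertex 1.784 -1.263 -2.048
vertex 2.324 -1.668 -2.459
endloop
endfacet
facet normal -0.649 -0.099 -0.754
outer loop
vertex 0.837 -1.407 -3.15
vertex 1.376 -1.812 -3.561
vertex 0.877 -2.193 -3.081
endloop
endfacet
facet normal -0.759 0.018 0.650
outer loop
vertex 0.837 -1.407 -3.15
vertex 0.877 -2.193 -3.081
vertex 1.784 -1.263 -2.048
endloop
endfacet
facet normal -0.759 0.017 0.651
outer loop
vertex 1.784 -1.263 -2.048
vertex 0.877 -2.193 -3.081
vertex 1.825 -2.049 -1.98
endloop
endfacet
facet normal 0.649 0.099 0.755
outer loop
vertex 1.784 -1.263 -2.048
vertex 1.825 -2.049 -1.98
vertex 2.324 -1.668 -2.459
endloop
endfacet
facet normal -0.649 -0.100 -0.754
outer loop
vertex 0.877 -2.193 -3.081
vertex 1.376 -1.812 -3.561
vertex 1.417 -2.598 -3.492
endloop
endfacet
facet normal -0.335 -0.853 0.400
outer loop
vertex 0.877 -2.193 -3.081
vertex 1.417 -2.598 -3.492
vertex 1.825 -2.049 -1.98
endloop
endfacet
facet normal -0.336 -0.853 0.400
outer loop
vertex 1.825 -2.049 -1.98
vertex 1.417 -2.598 -3.492
vertex 2.364 -2.454 -2.391
endloop
endfacet
facet normal 0.649 0.098 0.754
outer loop
vertex 1.825 -2.049 -1.98
vertex 2.364 -2.454 -2.391
vertex 2.324 -1.668 -2.459
endloop
endfacet
facet normal -0.649 -0.100 -0.754
outer loop
vertex 1.417 -2.598 -3.492
vertex 1.376 -1.812 -3.561
vertex 1.916 -2.217 -3.972
endloop
endfacet
facet normal 0.424 -0.870 -0.251
outer loop
vertex 1.417 -2.598 -3.492
vertex 1.916 -2.217 -3.972
vertex 2.364 -2.454 -2.391
endloop
endfacet
facet normal 0.424 -0.870 -0.251
outer loop
vertex 2.364 -2.454 -2.391
vertex 1.916 -2.217 -3.972
vertex 2.863 -2.073 -2.87
endloop
endfacet
facet normal 0.649 0.098 0.754
outer loop
vertex 2.364 -2.454 -2.391
vertex 2.863 -2.073 -2.87
vertex 2.324 -1.668 -2.459
endloop
endfacet
facet normal -0.210 -0.413 -0.886
outer loop
vertex -3.103 -1.566 -1.66
vertex -3.592 -1.729 -1.468
vertex -3.462 -1.257 -1.719
endloop
endfacet
facet normal 0.659 0.744 -0.114
outer loop
vertex -3.103 -1.566 -1.66
vertex -3.462 -1.257 -1.719
vertex -3.308 -1.171 -0.272
endloop
endfacet
facet normal -0.210 -0.413 -0.886
outer loop
vertex -3.462 -1.257 -1.719
vertex -3.592 -1.729 -1.468
vertex -3.919 -1.304 -1.589
endloop
endfacet
facet normal -0.115 0.992 -0.047
outer loop
vertex -3.462 -1.257 -1.719
vertex -3.919 -1.304 -1.589
vertex -3.308 -1.171 -0.272
endloop
endfacet
facet normal -0.209 -0.413 -0.886
outer loop
vertex -3.919 -1.304 -1.589
vertex -3.592 -1.729 -1.468
vertex -4.13 -1.671 -1.368
endloop
endfacet
facet normal -0.746 0.601 0.286
outer loop
vertex -3.919 -1.304 -1.589
vertex -4.13 -1.671 -1.368
vertex -3.308 -1.171 -0.272
endloop
endfacet
facet normal -0.209 -0.414 -0.886
outer loop
vertex -4.13 -1.671 -1.368
vertex -3.592 -1.729 -1.468
vertex -3.935 -2.082 -1.222
endloop
endfacet
facet normal -0.762 -0.136 0.633
outer loop
vertex -4.13 -1.671 -1.368
vertex -3.935 -2.082 -1.222
vertex -3.308 -1.171 -0.272
endloop
endfacet
facet normal -0.209 -0.414 -0.886
outer loop
vertex -3.935 -2.082 -1.222
vertex -3.592 -1.729 -1.468
vertex -3.482 -2.227 -1.261
endloop
endfacet
facet normal -0.149 -0.663 0.734
outer loop
vertex -3.935 -2.082 -1.222
vertex -3.482 -2.227 -1.261
vertex -3.308 -1.171 -0.272
endloop
endfacet
facet normal -0.210 -0.414 -0.885
outer loop
vertex -3.482 -2.227 -1.261
vertex -3.592 -1.729 -1.468
vertex -3.112 -1.998 -1.456
endloop
endfacet
facet normal 0.631 -0.583 0.512
outer loop
vertex -3.482 -2.227 -1.261
vertex -3.112 -1.998 -1.456
vertex -3.308 -1.171 -0.272
endloop
endfacet
facet normal -0.210 -0.414 -0.886
outer loop
vertex -3.112 -1.998 -1.456
vertex -3.592 -1.729 -1.468
vertex -3.103 -1.566 -1.66
endloop
endfacet
facet normal 0.990 0.043 0.134
outer loop
vertex -3.112 -1.998 -1.456
vertex -3.103 -1.566 -1.66
vertex -3.308 -1.171 -0.272
endloop
endfacet

endsolid


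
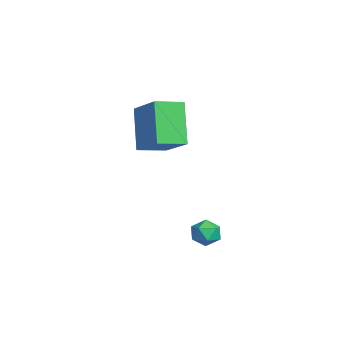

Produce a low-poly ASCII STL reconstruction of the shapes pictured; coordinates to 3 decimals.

solid 
facet normal -0.809 -0.266 -0.524
outer loop
vertex -2.874 -2.526 2.574
vertex -3.111 -1.352 2.343
vertex -1.758 -2.631 0.906
endloop
endfacet
facet normal 0.193 -0.963 0.190
outer loop
vertex -0.229 -2.128 1.897
vertex -2.874 -2.526 2.574
vertex -1.758 -2.631 0.906
endloop
endfacet
facet normal -0.809 -0.266 -0.524
outer loop
vertex -1.758 -2.631 0.906
vertex -3.111 -1.352 2.343
vertex -1.994 -1.457 0.674
endloop
endfacet
facet normal 0.555 -0.052 -0.830
outer loop
vertex -1.994 -1.457 0.674
vertex -0.229 -2.128 1.897
vertex -1.758 -2.631 0.906
endloop
endfacet
facet normal -0.555 0.051 0.830
outer loop
vertex -2.874 -2.526 2.574
vertex -1.582 -0.849 3.334
vertex -3.111 -1.352 2.343
endloop
endfacet
facet normal 0.193 -0.963 0.190
outer loop
vertex -1.346 -2.023 3.566
vertex -2.874 -2.526 2.574
vertex -0.229 -2.128 1.897
endloop
endfacet
facet normal -0.556 0.052 0.830
outer loop
vertex -1.346 -2.023 3.566
vertex -1.582 -0.849 3.334
vertex -2.874 -2.526 2.574
endloop
endfacet
facet normal -0.193 0.963 -0.190
outer loop
vertex -3.111 -1.352 2.343
vertex -1.582 -0.849 3.334
vertex -1.994 -1.457 0.674
endloop
endfacet
facet normal 0.556 -0.051 -0.830
outer loop
vertex -0.466 -0.954 1.666
vertex -0.229 -2.128 1.897
vertex -1.994 -1.457 0.674
endloop
endfacet
facet normal -0.193 0.963 -0.190
outer loop
vertex -1.994 -1.457 0.674
vertex -1.582 -0.849 3.334
vertex -0.466 -0.954 1.666
endloop
endfacet
facet normal 0.809 0.266 0.524
outer loop
vertex -0.466 -0.954 1.666
vertex -1.346 -2.023 3.566
vertex -0.229 -2.128 1.897
endloop
endfacet
facet normal 0.809 0.266 0.524
outer loop
vertex -1.582 -0.849 3.334
vertex -1.346 -2.023 3.566
vertex -0.466 -0.954 1.666
endloop
endfacet
facet normal -0.755 0.644 -0.126
outer loop
vertex 1.137 -0.323 -2.463
vertex 0.827 -0.59 -1.969
vertex 1.228 -0.1 -1.869
endloop
endfacet
facet normal -0.135 0.934 -0.330
outer loop
vertex 1.137 -0.323 -2.463
vertex 1.228 -0.1 -1.869
vertex 1.727 -0.168 -2.266
endloop
endfacet
facet normal 0.143 0.523 -0.840
outer loop
vertex 1.137 -0.323 -2.463
vertex 1.727 -0.168 -2.266
vertex 1.634 -0.7 -2.613
endloop
endfacet
facet normal -0.305 -0.023 -0.952
outer loop
vertex 1.137 -0.323 -2.463
vertex 1.634 -0.7 -2.613
vertex 1.078 -0.961 -2.429
endloop
endfacet
facet normal -0.858 0.052 -0.510
outer loop
vertex 1.137 -0.323 -2.463
vertex 1.078 -0.961 -2.429
vertex 0.827 -0.59 -1.969
endloop
endfacet
facet normal 0.308 0.923 0.229
outer loop
vertex 1.727 -0.168 -2.266
vertex 1.228 -0.1 -1.869
vertex 1.782 -0.339 -1.651
endloop
endfacet
facet normal -0.693 0.453 0.560
outer loop
vertex 1.228 -0.1 -1.869
vertex 0.827 -0.59 -1.969
vertex 1.226 -0.6 -1.467
endloop
endfacet
facet normal -0.861 -0.504 -0.063
outer loop
vertex 0.827 -0.59 -1.969
vertex 1.078 -0.961 -2.429
vertex 1.133 -1.132 -1.814
endloop
endfacet
facet normal 0.036 -0.626 -0.779
outer loop
vertex 1.078 -0.961 -2.429
vertex 1.634 -0.7 -2.613
vertex 1.632 -1.2 -2.211
endloop
endfacet
facet normal 0.759 0.257 -0.598
outer loop
vertex 1.634 -0.7 -2.613
vertex 1.727 -0.168 -2.266
vertex 2.033 -0.71 -2.111
endloop
endfacet
facet normal 0.305 0.023 0.952
outer loop
vertex 1.723 -0.977 -1.617
vertex 1.782 -0.339 -1.651
vertex 1.226 -0.6 -1.467
endloop
endfacet
facet normal -0.143 -0.523 0.840
outer loop
vertex 1.723 -0.977 -1.617
vertex 1.226 -0.6 -1.467
vertex 1.133 -1.132 -1.814
endloop
endfacet
facet normal 0.135 -0.934 0.330
outer loop
vertex 1.723 -0.977 -1.617
vertex 1.133 -1.132 -1.814
vertex 1.632 -1.2 -2.211
endloop
endfacet
facet normal 0.755 -0.644 0.126
outer loop
vertex 1.723 -0.977 -1.617
vertex 1.632 -1.2 -2.211
vertex 2.033 -0.71 -2.111
endloop
endfacet
facet normal 0.858 -0.052 0.510
outer loop
vertex 1.723 -0.977 -1.617
vertex 2.033 -0.71 -2.111
vertex 1.782 -0.339 -1.651
endloop
endfacet
facet normal -0.036 0.626 0.779
outer loop
vertex 1.226 -0.6 -1.467
vertex 1.782 -0.339 -1.651
vertex 1.228 -0.1 -1.869
endloop
endfacet
facet normal -0.759 -0.257 0.598
outer loop
vertex 1.133 -1.132 -1.814
vertex 1.226 -0.6 -1.467
vertex 0.827 -0.59 -1.969
endloop
endfacet
facet normal -0.308 -0.923 -0.229
outer loop
vertex 1.632 -1.2 -2.211
vertex 1.133 -1.132 -1.814
vertex 1.078 -0.961 -2.429
endloop
endfacet
facet normal 0.693 -0.453 -0.560
outer loop
vertex 2.033 -0.71 -2.111
vertex 1.632 -1.2 -2.211
vertex 1.634 -0.7 -2.613
endloop
endfacet
facet normal 0.861 0.504 0.063
outer loop
vertex 1.782 -0.339 -1.651
vertex 2.033 -0.71 -2.111
vertex 1.727 -0.168 -2.266
endloop
endfacet

endsolid


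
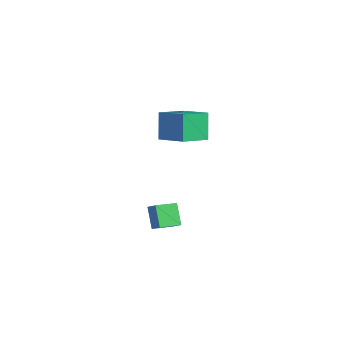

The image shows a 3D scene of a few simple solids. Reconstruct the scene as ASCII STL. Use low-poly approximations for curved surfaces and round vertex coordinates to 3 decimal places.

solid 
facet normal -0.916 -0.210 -0.342
outer loop
vertex -3.21 -1.075 4.76
vertex -3.395 0.805 4.103
vertex -2.452 -1.597 3.052
endloop
endfacet
facet normal 0.093 -0.940 0.328
outer loop
vertex -0.565 -1.165 3.757
vertex -3.21 -1.075 4.76
vertex -2.452 -1.597 3.052
endloop
endfacet
facet normal -0.916 -0.210 -0.342
outer loop
vertex -2.452 -1.597 3.052
vertex -3.395 0.805 4.103
vertex -2.637 0.283 2.395
endloop
endfacet
facet normal 0.391 -0.269 -0.880
outer loop
vertex -2.637 0.283 2.395
vertex -0.565 -1.165 3.757
vertex -2.452 -1.597 3.052
endloop
endfacet
facet normal -0.391 0.269 0.880
outer loop
vertex -3.21 -1.075 4.76
vertex -1.508 1.237 4.808
vertex -3.395 0.805 4.103
endloop
endfacet
facet normal 0.093 -0.940 0.328
outer loop
vertex -1.323 -0.643 5.465
vertex -3.21 -1.075 4.76
vertex -0.565 -1.165 3.757
endloop
endfacet
facet normal -0.391 0.269 0.880
outer loop
vertex -1.323 -0.643 5.465
vertex -1.508 1.237 4.808
vertex -3.21 -1.075 4.76
endloop
endfacet
facet normal -0.093 0.940 -0.328
outer loop
vertex -3.395 0.805 4.103
vertex -1.508 1.237 4.808
vertex -2.637 0.283 2.395
endloop
endfacet
facet normal 0.391 -0.269 -0.880
outer loop
vertex -0.75 0.715 3.1
vertex -0.565 -1.165 3.757
vertex -2.637 0.283 2.395
endloop
endfacet
facet normal -0.093 0.940 -0.328
outer loop
vertex -2.637 0.283 2.395
vertex -1.508 1.237 4.808
vertex -0.75 0.715 3.1
endloop
endfacet
facet normal 0.916 0.210 0.342
outer loop
vertex -0.75 0.715 3.1
vertex -1.323 -0.643 5.465
vertex -0.565 -1.165 3.757
endloop
endfacet
facet normal 0.916 0.210 0.342
outer loop
vertex -1.508 1.237 4.808
vertex -1.323 -0.643 5.465
vertex -0.75 0.715 3.1
endloop
endfacet
facet normal -0.792 -0.113 -0.601
outer loop
vertex -2.643 -2.28 -2.786
vertex -2.577 -0.815 -3.148
vertex -1.668 -2.626 -4.006
endloop
endfacet
facet normal -0.043 -0.970 0.240
outer loop
vertex -0.963 -2.525 -3.472
vertex -2.643 -2.28 -2.786
vertex -1.668 -2.626 -4.006
endloop
endfacet
facet normal -0.792 -0.113 -0.600
outer loop
vertex -1.668 -2.626 -4.006
vertex -2.577 -0.815 -3.148
vertex -1.602 -1.161 -4.369
endloop
endfacet
facet normal 0.609 -0.217 -0.763
outer loop
vertex -1.602 -1.161 -4.369
vertex -0.963 -2.525 -3.472
vertex -1.668 -2.626 -4.006
endloop
endfacet
facet normal -0.609 0.216 0.763
outer loop
vertex -2.643 -2.28 -2.786
vertex -1.872 -0.714 -2.614
vertex -2.577 -0.815 -3.148
endloop
endfacet
facet normal -0.043 -0.970 0.240
outer loop
vertex -1.938 -2.179 -2.251
vertex -2.643 -2.28 -2.786
vertex -0.963 -2.525 -3.472
endloop
endfacet
facet normal -0.610 0.216 0.763
outer loop
vertex -1.938 -2.179 -2.251
vertex -1.872 -0.714 -2.614
vertex -2.643 -2.28 -2.786
endloop
endfacet
facet normal 0.043 0.970 -0.240
outer loop
vertex -2.577 -0.815 -3.148
vertex -1.872 -0.714 -2.614
vertex -1.602 -1.161 -4.369
endloop
endfacet
facet normal 0.610 -0.216 -0.763
outer loop
vertex -0.897 -1.06 -3.834
vertex -0.963 -2.525 -3.472
vertex -1.602 -1.161 -4.369
endloop
endfacet
facet normal 0.043 0.970 -0.240
outer loop
vertex -1.602 -1.161 -4.369
vertex -1.872 -0.714 -2.614
vertex -0.897 -1.06 -3.834
endloop
endfacet
facet normal 0.792 0.113 0.600
outer loop
vertex -0.897 -1.06 -3.834
vertex -1.938 -2.179 -2.251
vertex -0.963 -2.525 -3.472
endloop
endfacet
facet normal 0.792 0.113 0.601
outer loop
vertex -1.872 -0.714 -2.614
vertex -1.938 -2.179 -2.251
vertex -0.897 -1.06 -3.834
endloop
endfacet

endsolid
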